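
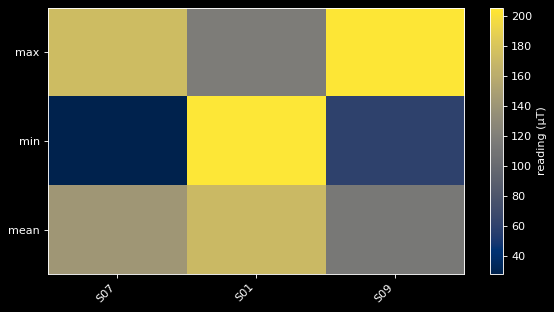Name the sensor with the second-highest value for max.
S07

Top 3 for max: S09 ≈ 200, S07 ≈ 180, S01 ≈ 120.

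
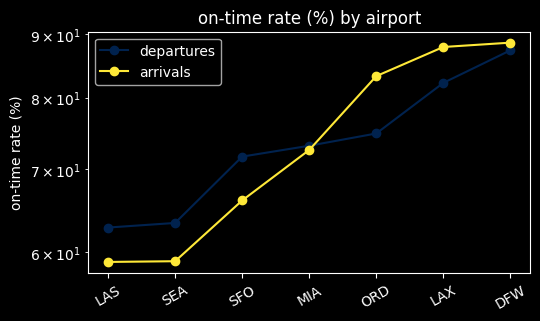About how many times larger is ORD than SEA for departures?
ORD ≈ 75, SEA ≈ 65; 75/65 ≈ 1.15.

≈ 1.15×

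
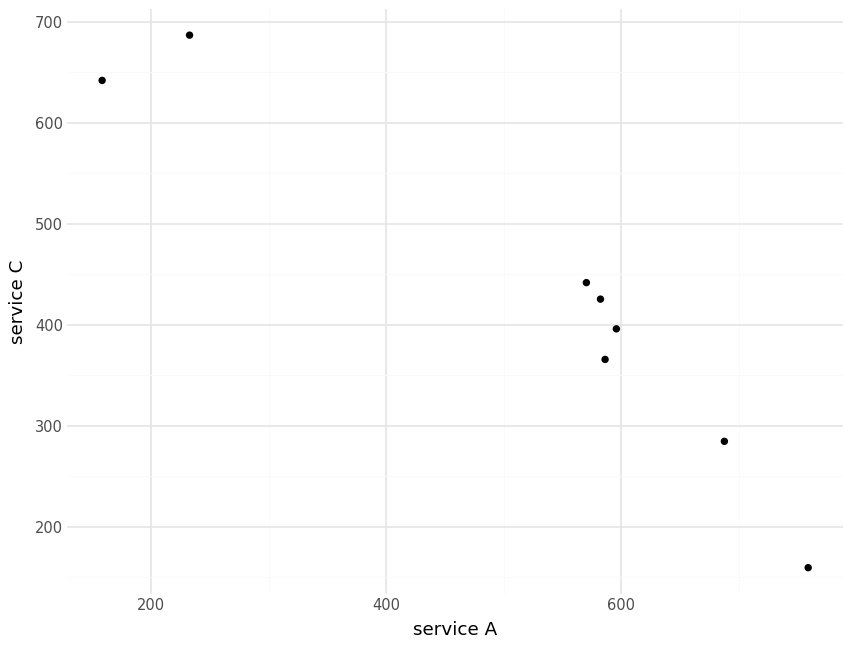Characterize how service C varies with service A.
Points are negatively correlated; strong (|r| ≈ 1.0).

negative, strong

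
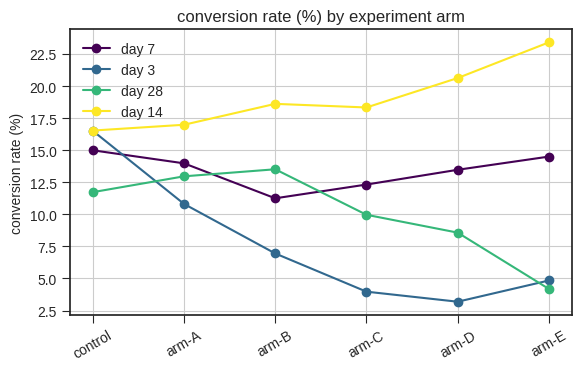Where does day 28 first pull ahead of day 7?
arm-A: day 28 ≈ 12 vs day 7 ≈ 14 (not yet); arm-B: day 28 ≈ 14 vs day 7 ≈ 12 (first crossover).

arm-B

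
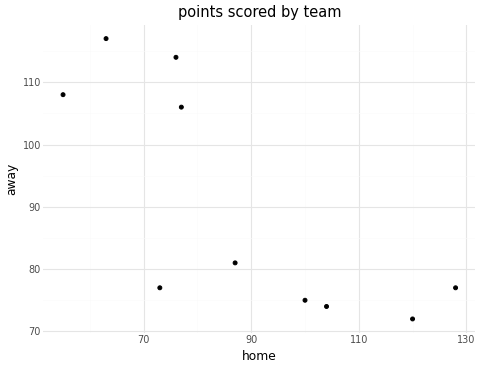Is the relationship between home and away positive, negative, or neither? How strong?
Points are negatively correlated; strong (|r| ≈ 0.8).

negative, strong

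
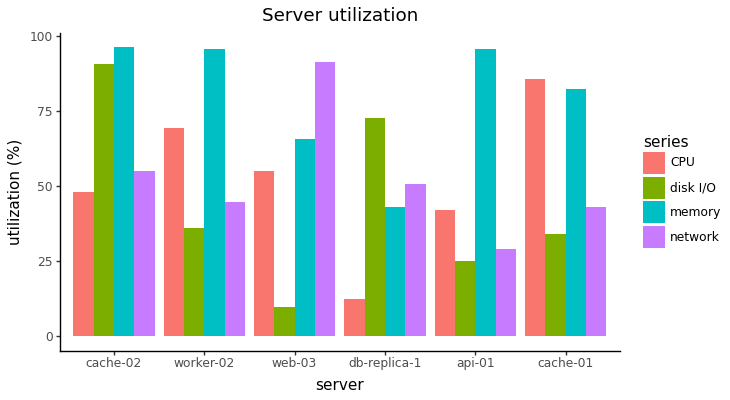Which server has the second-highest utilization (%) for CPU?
worker-02

Top 3 for CPU: cache-01 ≈ 90, worker-02 ≈ 70, web-03 ≈ 50.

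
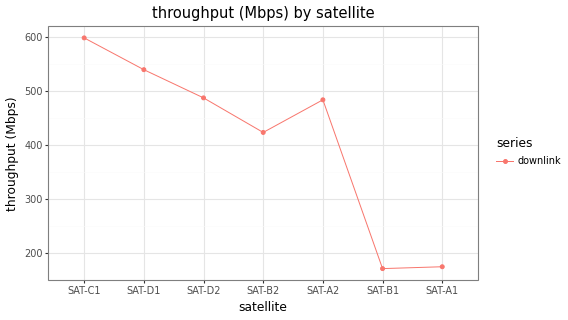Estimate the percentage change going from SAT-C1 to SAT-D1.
SAT-C1 ≈ 600, SAT-D1 ≈ 550; (550 − 600) / 600 ≈ -8.3%.

≈ -8.3%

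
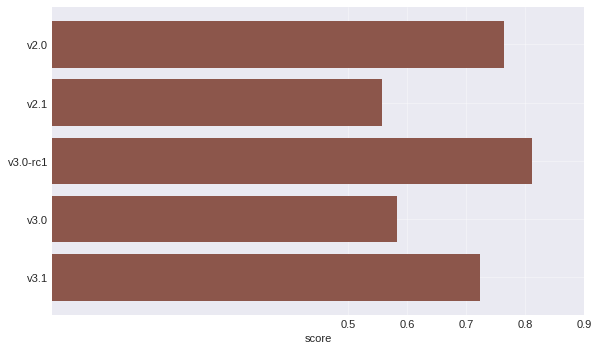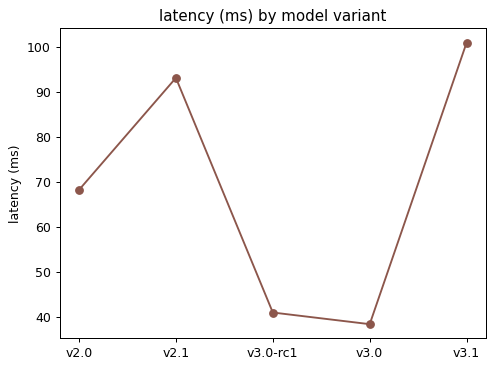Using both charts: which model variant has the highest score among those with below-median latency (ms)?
Chart 2 median latency (ms) ≈ 70; below-median model variants: v3.0-rc1, v3.0. Among those, v3.0-rc1 has the highest score (≈ 0.8).

v3.0-rc1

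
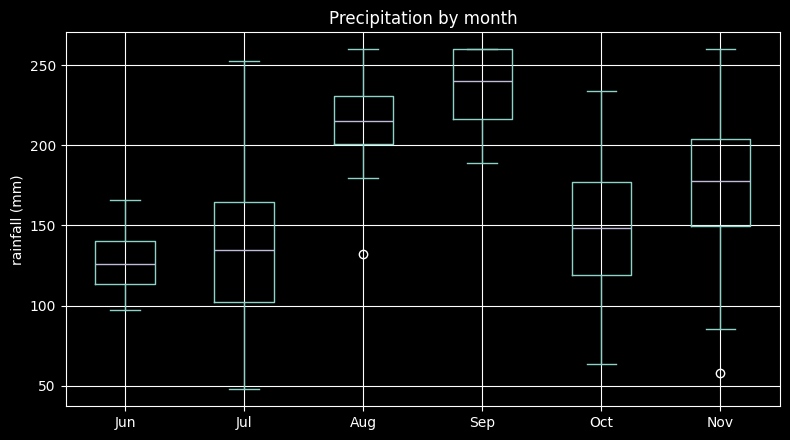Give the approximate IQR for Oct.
Q3 ≈ 180, Q1 ≈ 120; IQR ≈ 60.

≈ 60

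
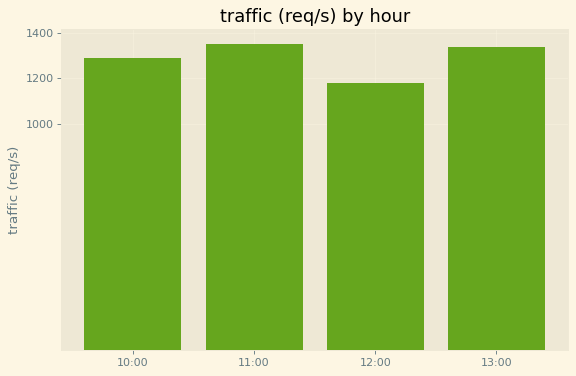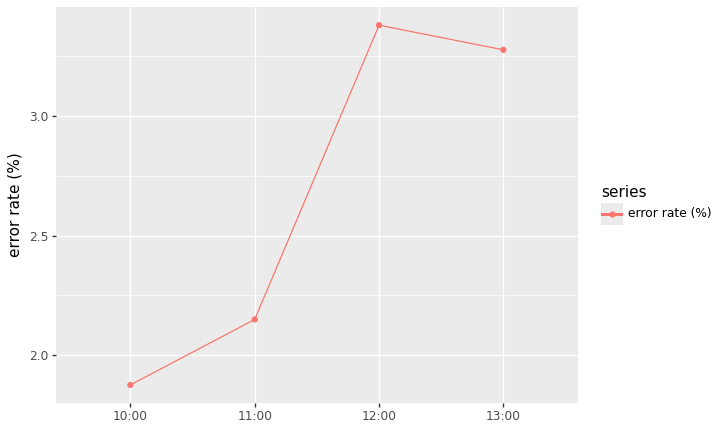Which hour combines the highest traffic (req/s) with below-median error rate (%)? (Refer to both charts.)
11:00

Chart 2 median error rate (%) ≈ 2.5; below-median hours: 10:00, 11:00. Among those, 11:00 has the highest traffic (req/s) (≈ 1400).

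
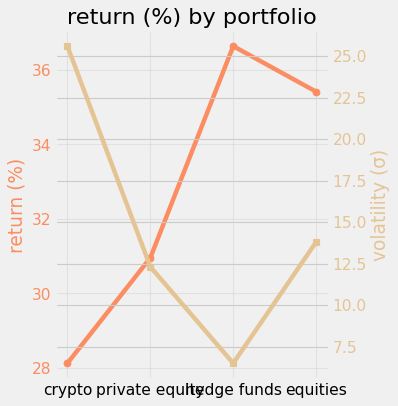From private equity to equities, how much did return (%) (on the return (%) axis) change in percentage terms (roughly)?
private equity ≈ 31, equities ≈ 35; (35 − 31) / 31 ≈ +12.9%.

≈ +12.9%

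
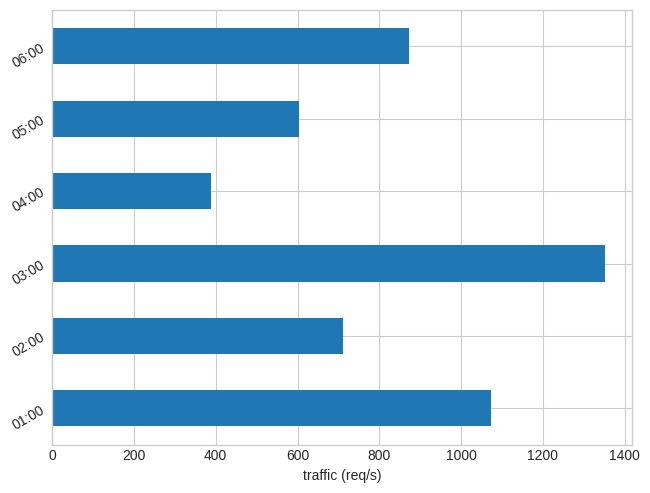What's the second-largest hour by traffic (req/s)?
01:00

Top 3: 03:00 ≈ 1400, 01:00 ≈ 1000, 06:00 ≈ 800.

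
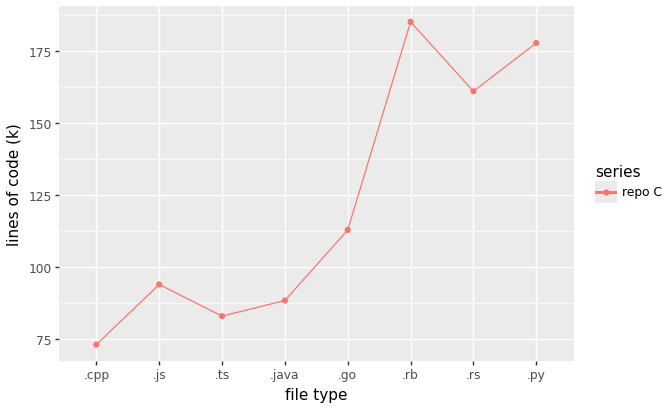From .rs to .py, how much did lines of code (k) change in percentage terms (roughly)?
≈ +12.5%

.rs ≈ 160, .py ≈ 180; (180 − 160) / 160 ≈ +12.5%.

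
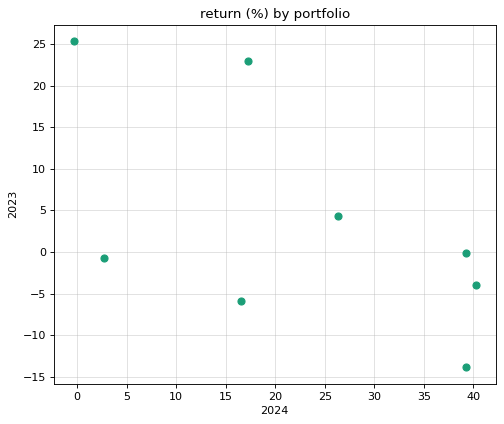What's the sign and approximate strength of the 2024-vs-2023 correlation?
Points are negatively correlated; moderate (|r| ≈ 0.6).

negative, moderate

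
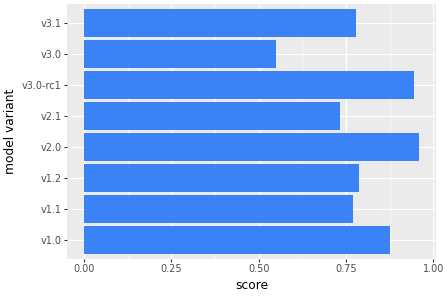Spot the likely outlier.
v3.0

v3.0 ≈ 0.6; the rest sit between ≈ 0.7 and ≈ 1.0.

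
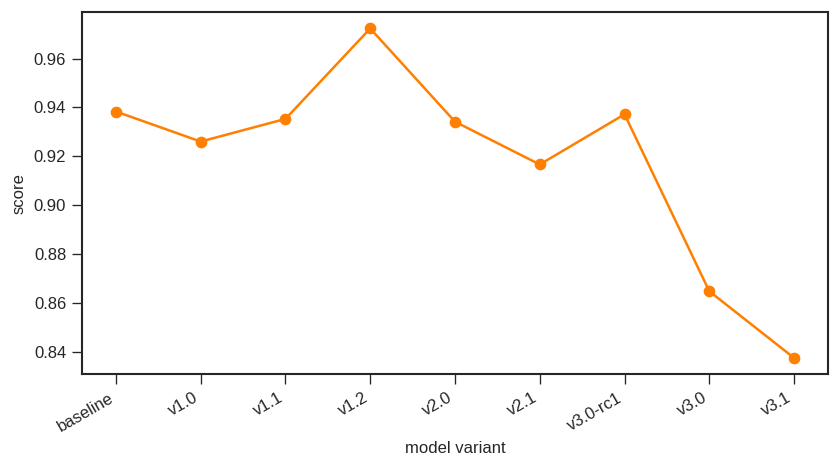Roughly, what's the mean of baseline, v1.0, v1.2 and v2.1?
(0.94 + 0.92 + 0.98 + 0.92) / 4 ≈ 0.94.

≈ 0.94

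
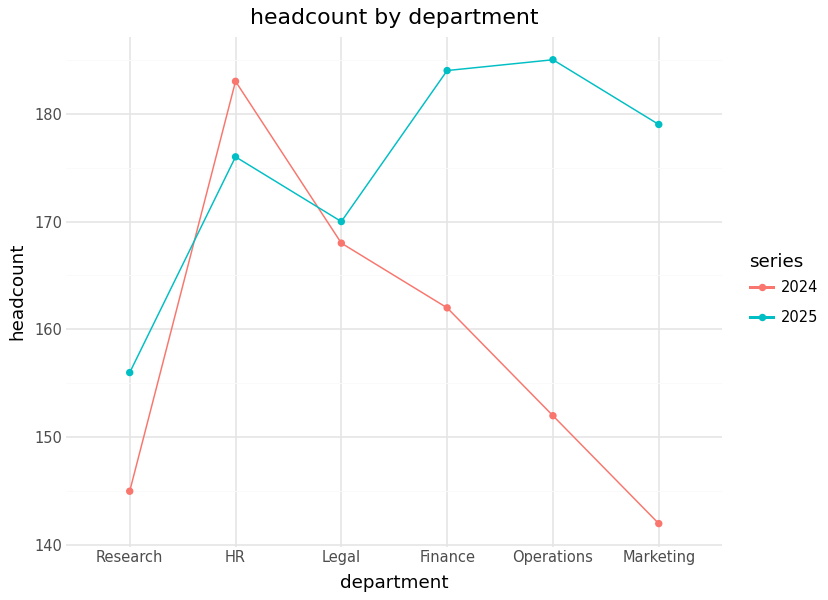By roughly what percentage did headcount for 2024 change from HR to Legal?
≈ -8.1%

HR ≈ 185, Legal ≈ 170; (170 − 185) / 185 ≈ -8.1%.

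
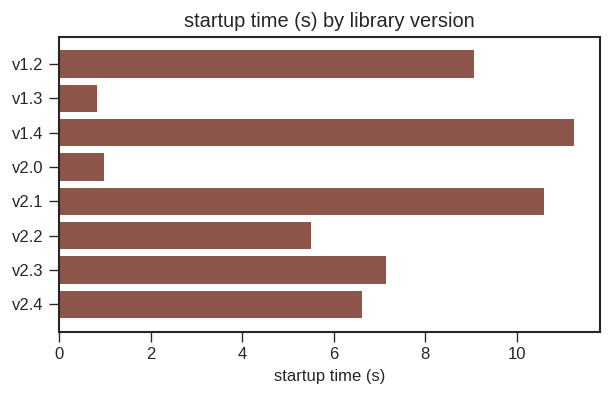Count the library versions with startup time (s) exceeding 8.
Above 8: v1.2, v1.4, v2.1.

3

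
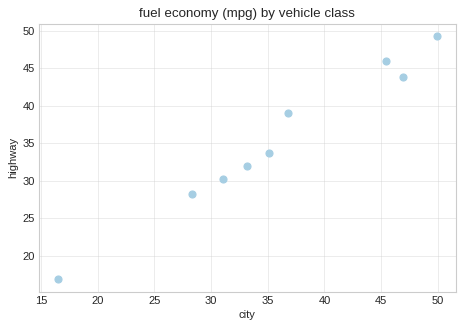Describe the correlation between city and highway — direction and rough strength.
positive, strong

Points are positively correlated; strong (|r| ≈ 1.0).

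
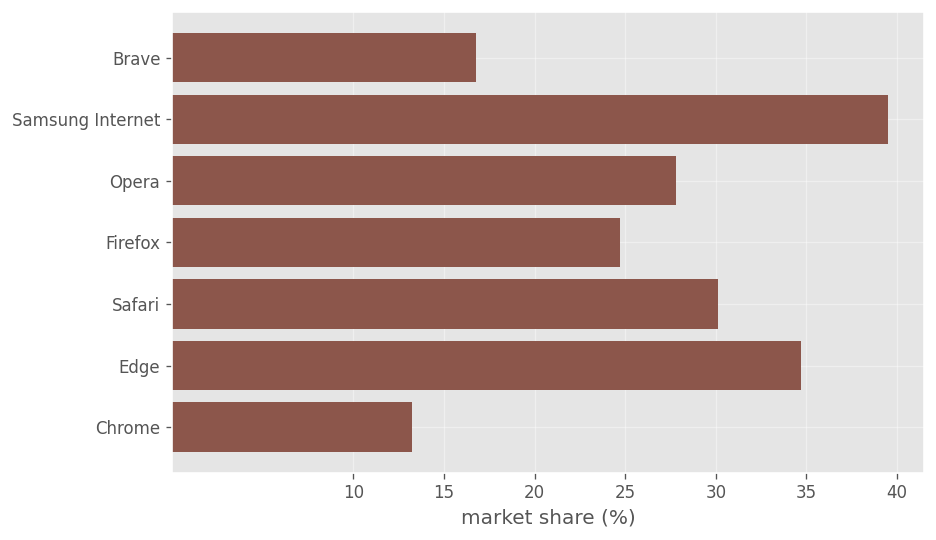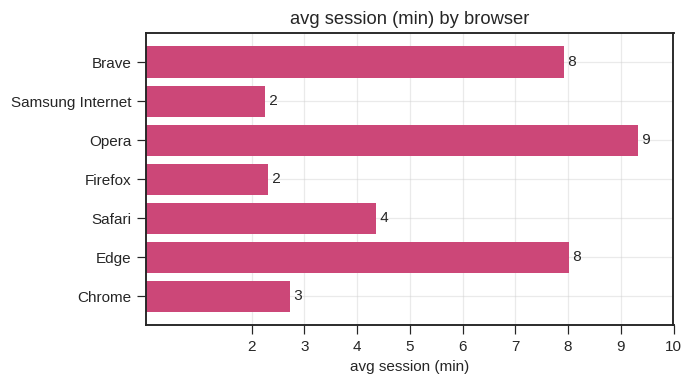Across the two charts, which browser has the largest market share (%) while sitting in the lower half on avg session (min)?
Samsung Internet

Chart 2 median avg session (min) ≈ 4; below-median browsers: Samsung Internet, Firefox, Chrome. Among those, Samsung Internet has the highest market share (%) (≈ 40).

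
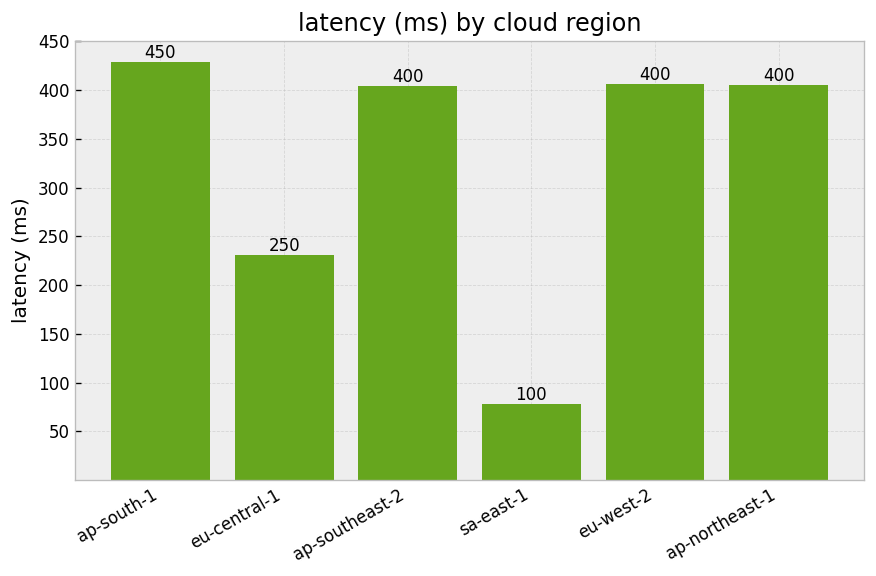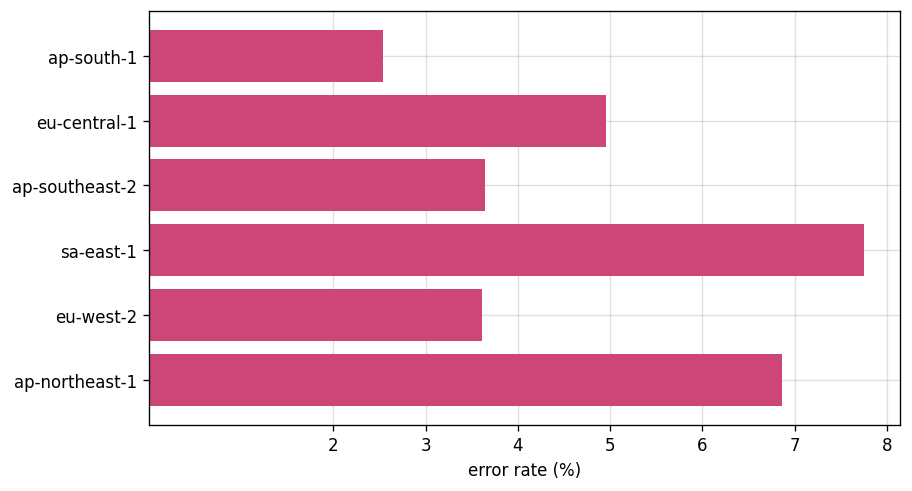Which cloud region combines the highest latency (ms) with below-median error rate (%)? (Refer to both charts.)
ap-south-1

Chart 2 median error rate (%) ≈ 4; below-median cloud regions: ap-south-1, ap-southeast-2, eu-west-2. Among those, ap-south-1 has the highest latency (ms) (≈ 450).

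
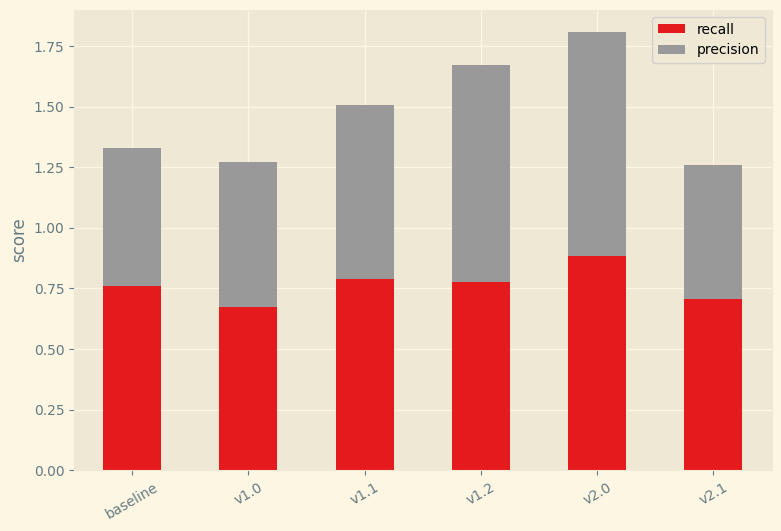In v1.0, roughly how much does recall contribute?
recall top ≈ 0.6, bottom ≈ 0.0; segment ≈ 0.6.

≈ 0.6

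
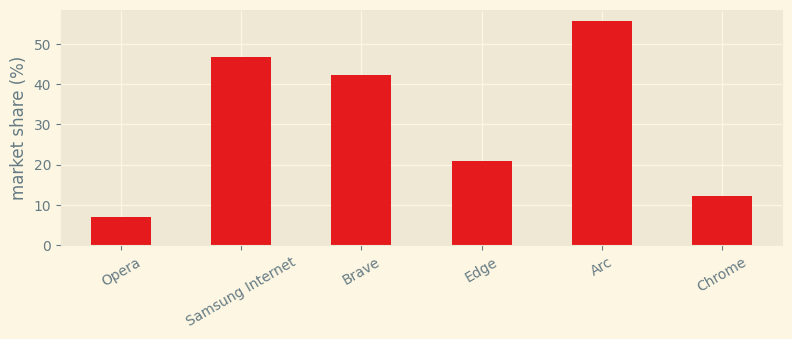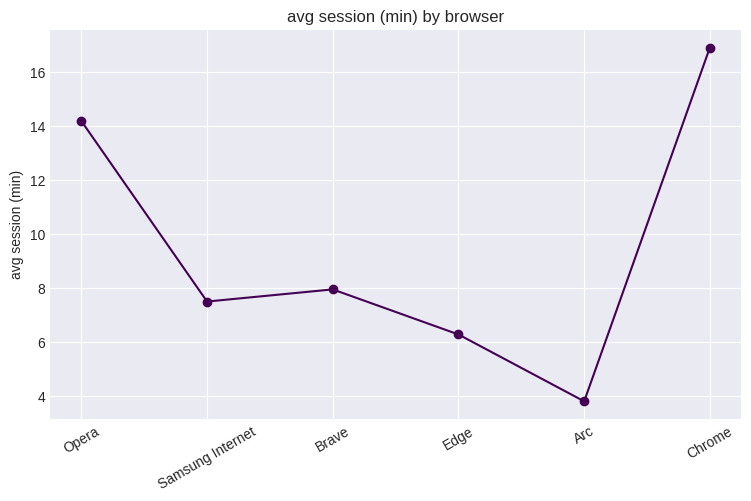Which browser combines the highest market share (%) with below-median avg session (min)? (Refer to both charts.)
Chart 2 median avg session (min) ≈ 8; below-median browsers: Samsung Internet, Edge, Arc. Among those, Arc has the highest market share (%) (≈ 60).

Arc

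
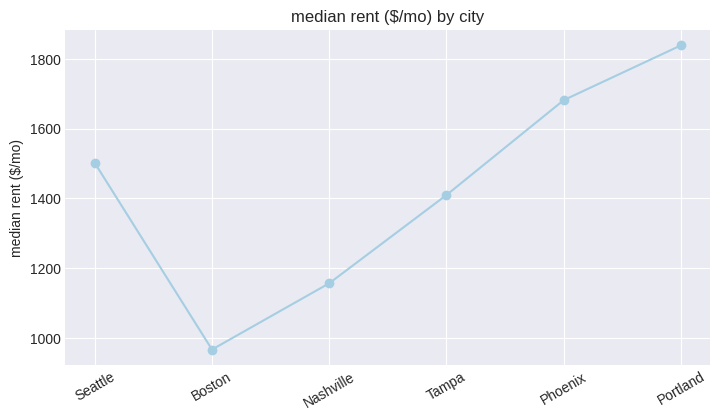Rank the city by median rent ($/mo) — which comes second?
Top 3: Portland ≈ 1800, Phoenix ≈ 1700, Seattle ≈ 1500.

Phoenix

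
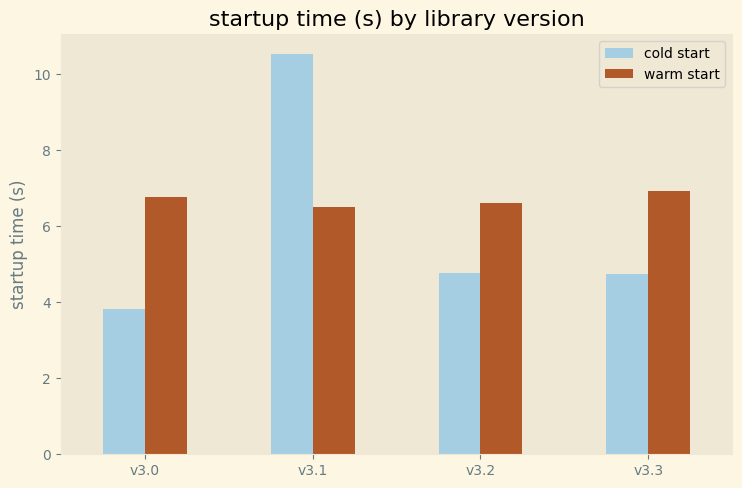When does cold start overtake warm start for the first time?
v3.1

v3.0: cold start ≈ 4 vs warm start ≈ 7 (not yet); v3.1: cold start ≈ 11 vs warm start ≈ 7 (first crossover).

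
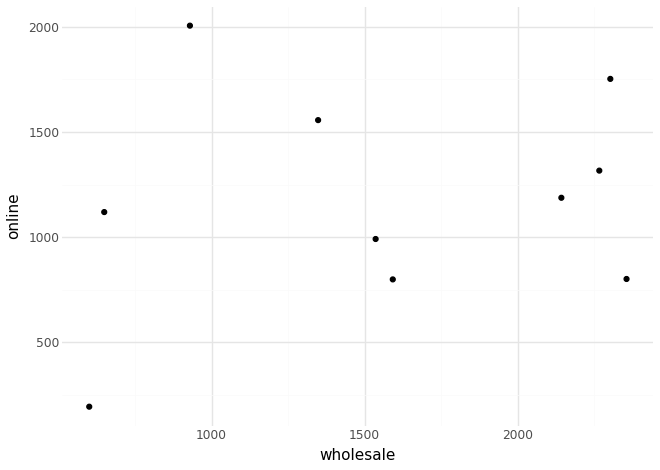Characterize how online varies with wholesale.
no clear correlation

Points are roughly uncorrelated; weak (|r| ≈ 0.2).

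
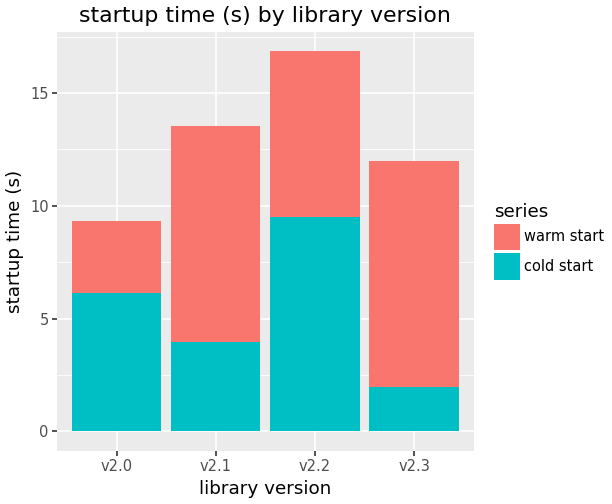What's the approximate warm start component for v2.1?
≈ 10

warm start top ≈ 14, bottom ≈ 4; segment ≈ 10.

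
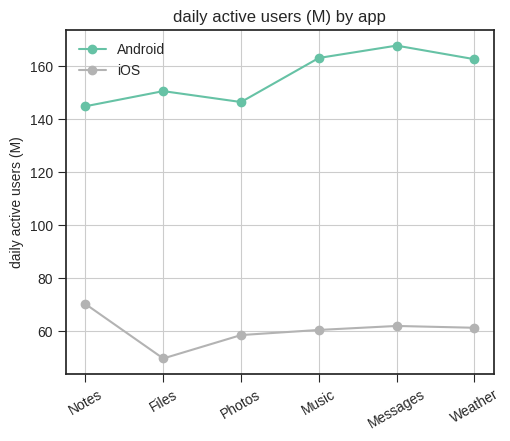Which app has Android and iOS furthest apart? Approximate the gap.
Messages: Android ≈ 170, iOS ≈ 60 → gap ≈ 110. Next-largest (Music) is only ≈ 100.

Messages, ≈ 110 M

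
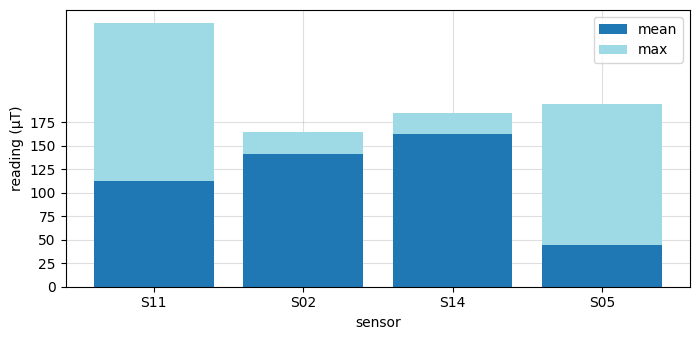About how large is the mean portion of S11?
≈ 125

mean top ≈ 125, bottom ≈ 0; segment ≈ 125.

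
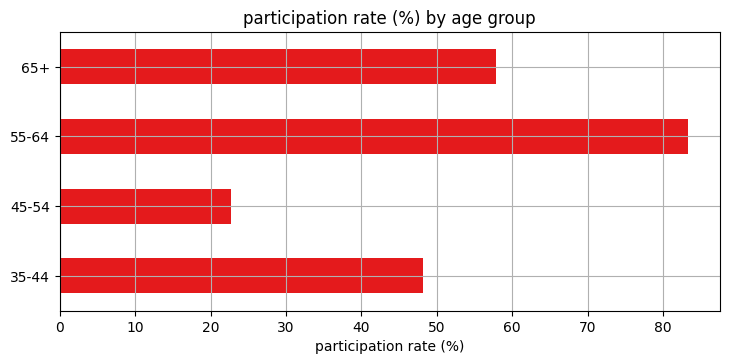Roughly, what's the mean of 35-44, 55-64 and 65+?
(50 + 80 + 60) / 3 ≈ 63.

≈ 63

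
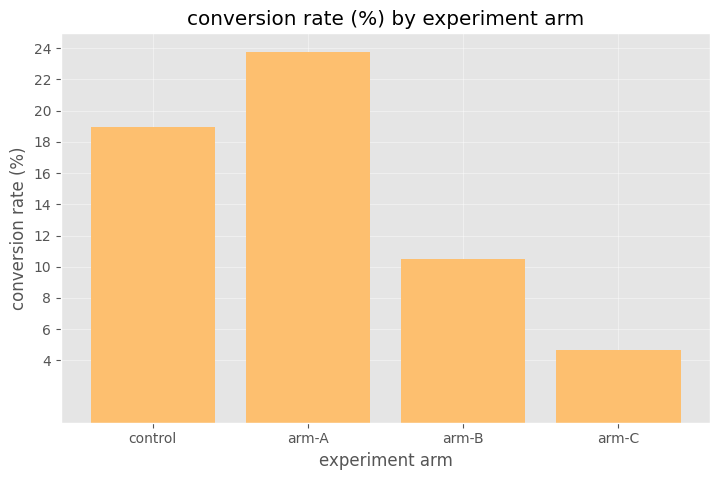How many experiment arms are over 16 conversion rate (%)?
Above 16: control, arm-A.

2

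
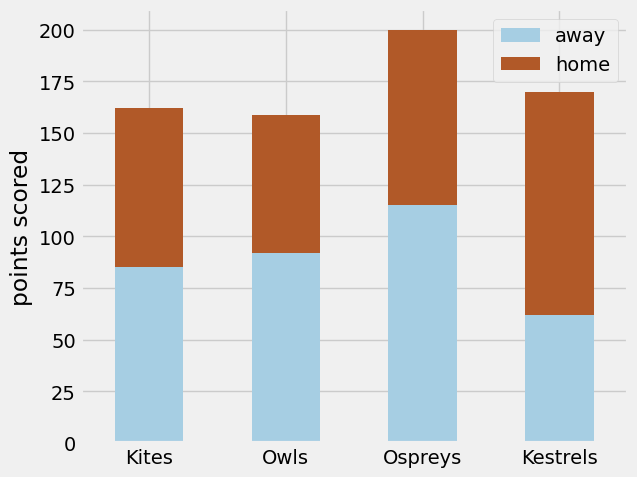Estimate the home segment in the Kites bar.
≈ 80

home top ≈ 160, bottom ≈ 80; segment ≈ 80.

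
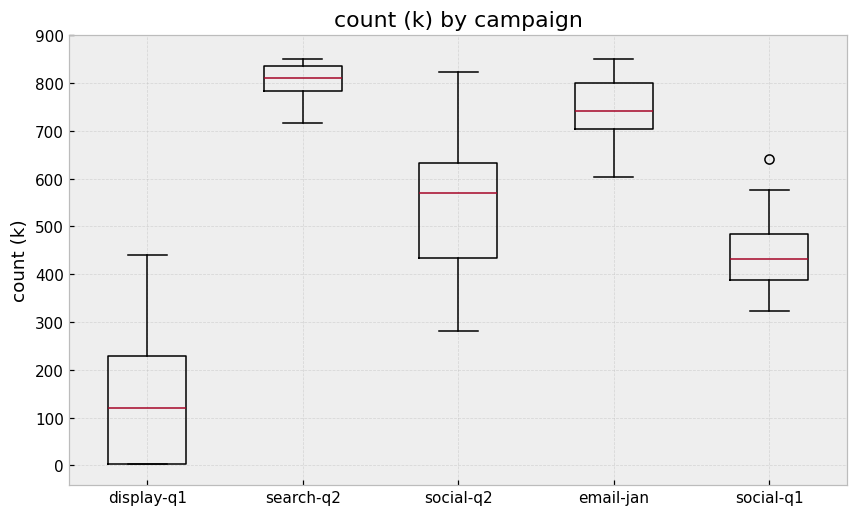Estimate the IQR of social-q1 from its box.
Q3 ≈ 500, Q1 ≈ 400; IQR ≈ 100.

≈ 100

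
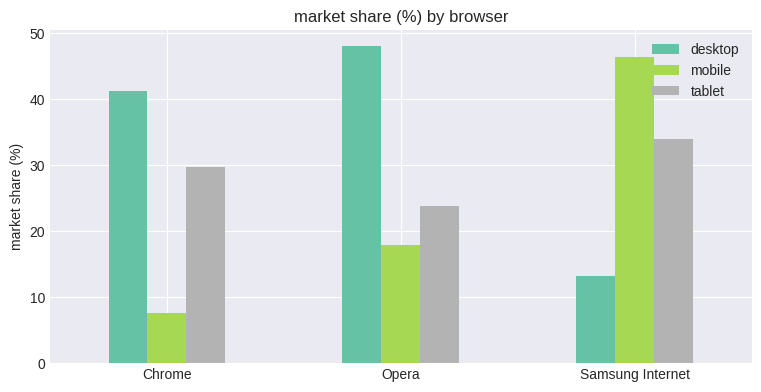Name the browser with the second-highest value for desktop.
Chrome

Top 3 for desktop: Opera ≈ 50, Chrome ≈ 40, Samsung Internet ≈ 15.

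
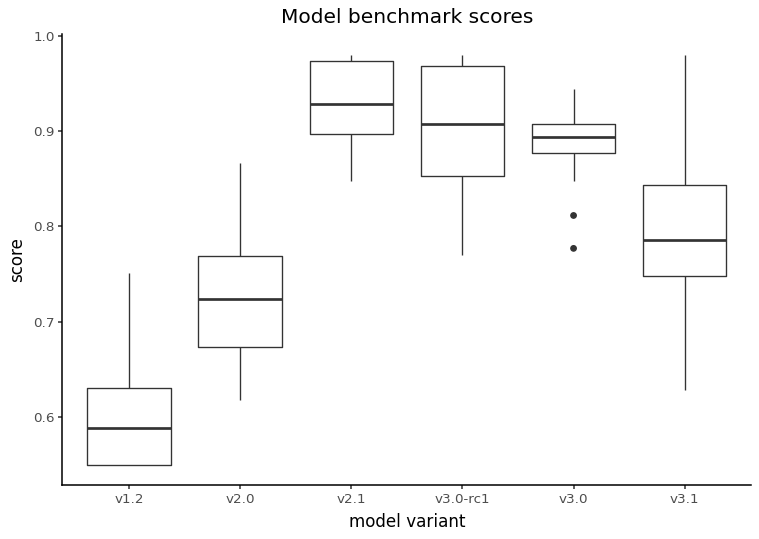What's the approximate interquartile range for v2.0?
≈ 0.10

Q3 ≈ 0.75, Q1 ≈ 0.65; IQR ≈ 0.10.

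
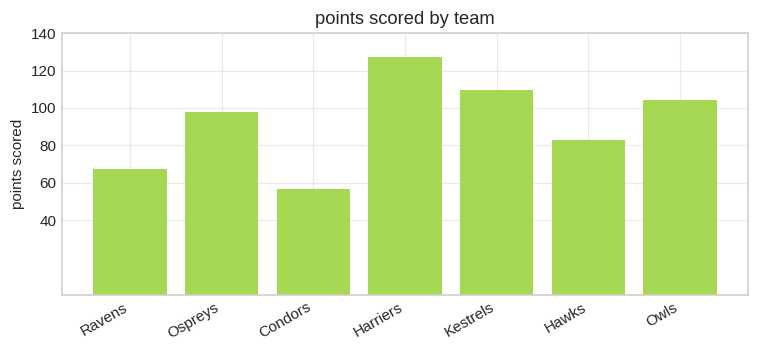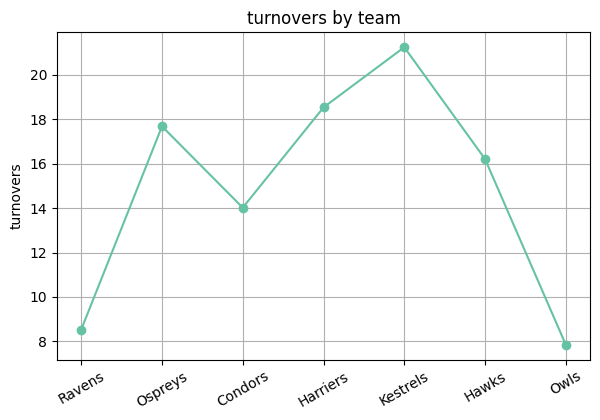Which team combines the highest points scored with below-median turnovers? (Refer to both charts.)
Chart 2 median turnovers ≈ 16; below-median teams: Ravens, Condors, Owls. Among those, Owls has the highest points scored (≈ 100).

Owls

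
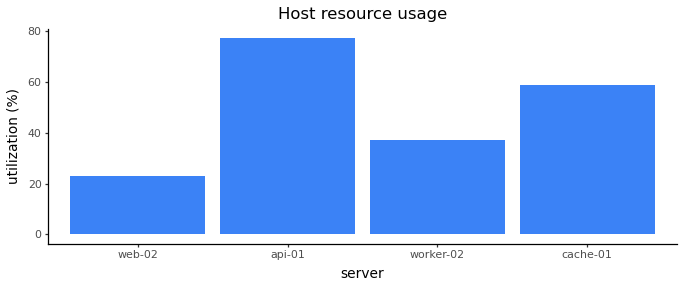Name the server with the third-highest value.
Top 4: api-01 ≈ 80, cache-01 ≈ 60, worker-02 ≈ 40, web-02 ≈ 20.

worker-02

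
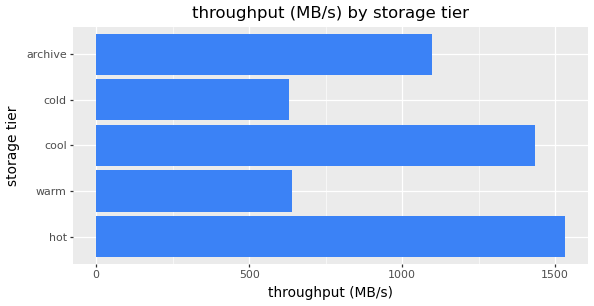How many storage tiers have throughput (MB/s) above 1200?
Above 1200: hot, cool.

2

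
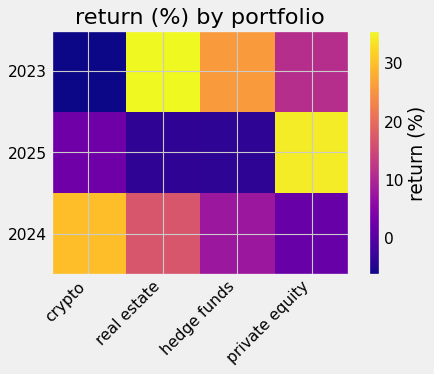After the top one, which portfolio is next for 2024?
real estate

Top 3 for 2024: crypto ≈ 30, real estate ≈ 15, hedge funds ≈ 10.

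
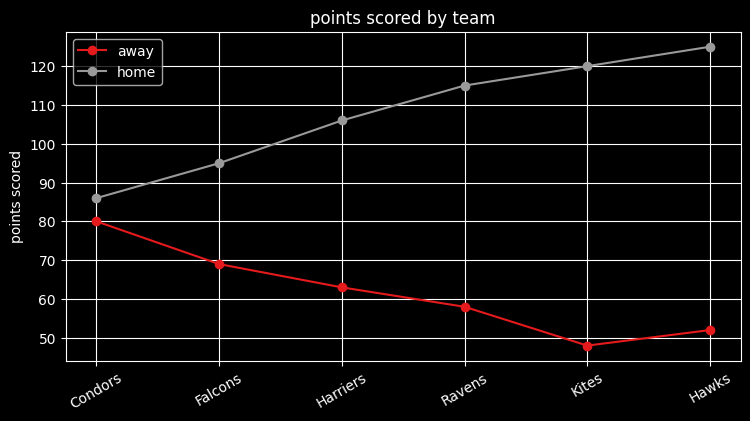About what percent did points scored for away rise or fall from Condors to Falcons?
≈ -12.5%

Condors ≈ 80, Falcons ≈ 70; (70 − 80) / 80 ≈ -12.5%.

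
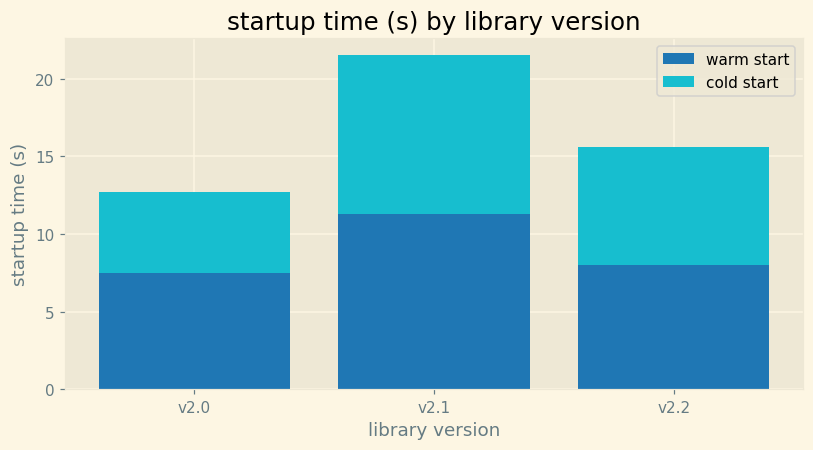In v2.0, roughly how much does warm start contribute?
warm start top ≈ 8, bottom ≈ 0; segment ≈ 8.

≈ 8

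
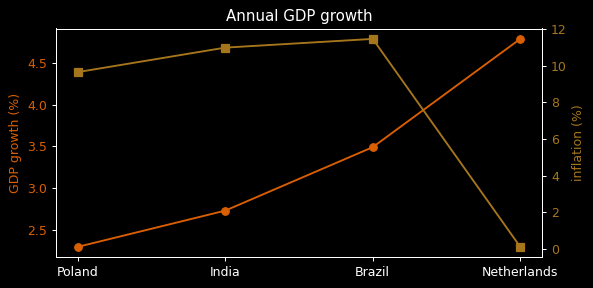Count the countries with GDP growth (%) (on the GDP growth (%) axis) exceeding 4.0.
1

Above 4.0: Netherlands.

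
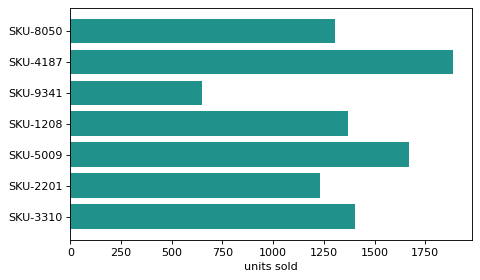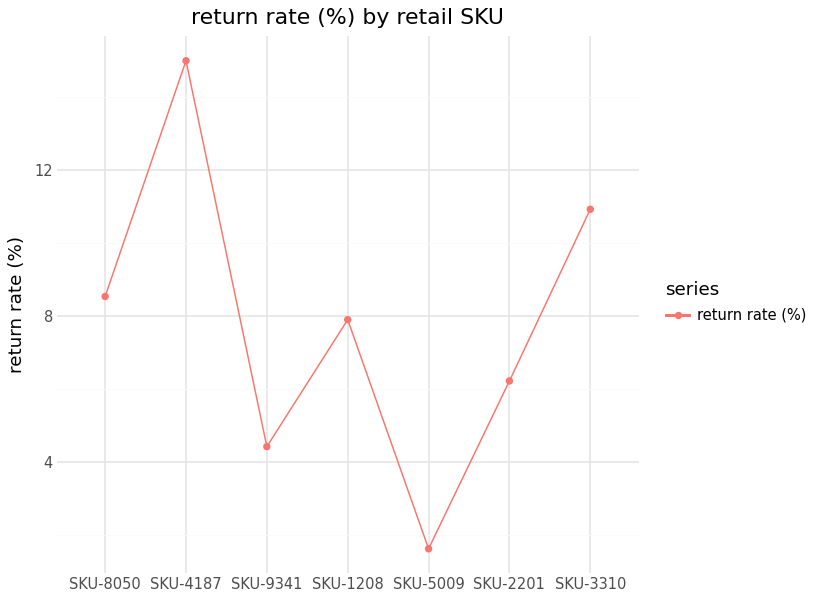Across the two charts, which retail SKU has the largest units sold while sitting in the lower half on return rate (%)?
Chart 2 median return rate (%) ≈ 8; below-median retail SKUs: SKU-9341, SKU-5009, SKU-2201. Among those, SKU-5009 has the highest units sold (≈ 1600).

SKU-5009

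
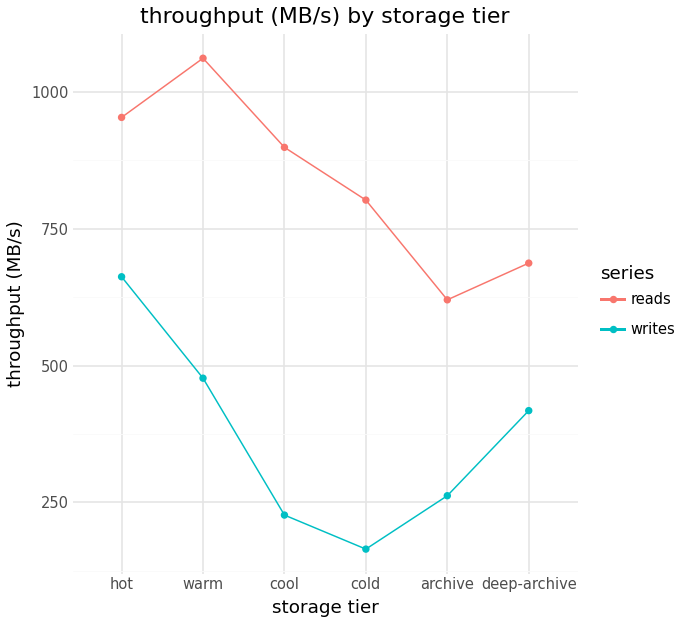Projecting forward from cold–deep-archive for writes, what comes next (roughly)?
≈ 500

Last three: 200, 300, 400 → slope ≈ 100/step → next ≈ 500.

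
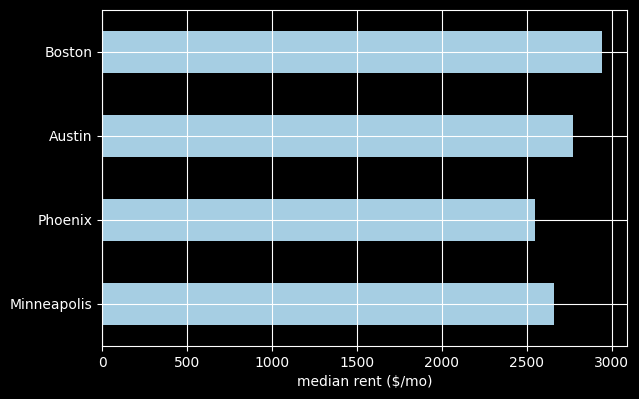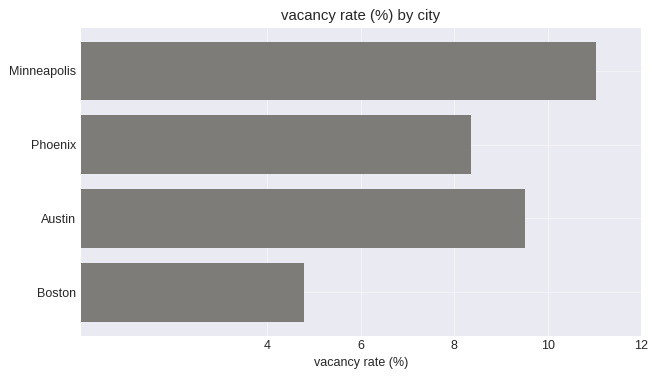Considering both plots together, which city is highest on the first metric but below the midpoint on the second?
Boston

Chart 2 median vacancy rate (%) ≈ 8; below-median cities: Phoenix, Boston. Among those, Boston has the highest median rent ($/mo) (≈ 3000).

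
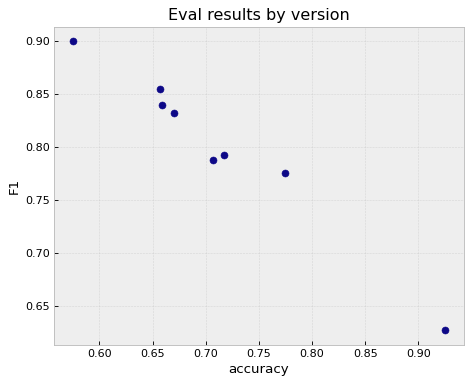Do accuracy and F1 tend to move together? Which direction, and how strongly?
Points are negatively correlated; strong (|r| ≈ 1.0).

negative, strong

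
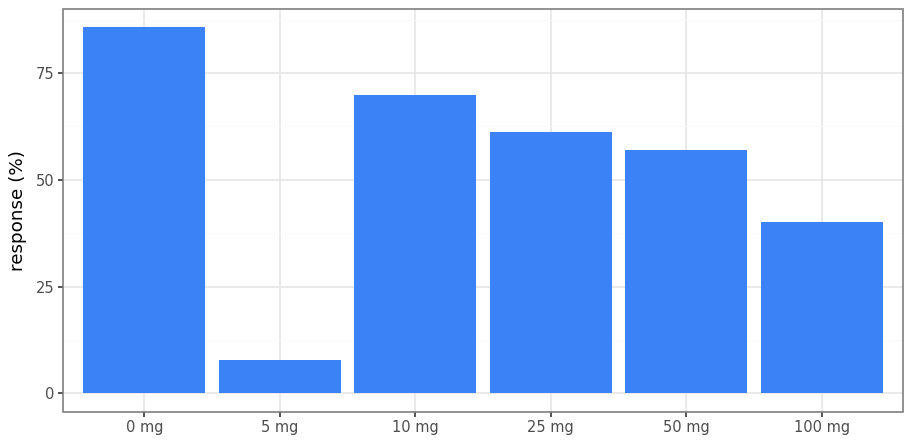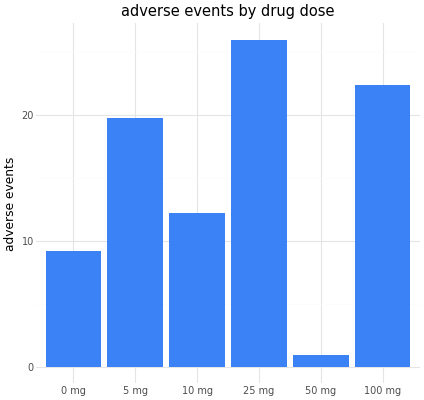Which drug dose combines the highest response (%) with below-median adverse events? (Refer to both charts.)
0 mg

Chart 2 median adverse events ≈ 15; below-median drug doses: 0 mg, 10 mg, 50 mg. Among those, 0 mg has the highest response (%) (≈ 90).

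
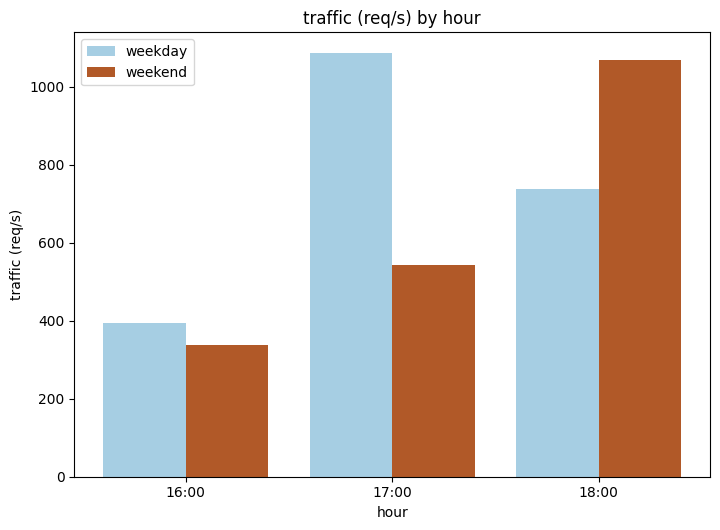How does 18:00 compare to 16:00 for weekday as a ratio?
≈ 1.75×

18:00 ≈ 700, 16:00 ≈ 400; 700/400 ≈ 1.75.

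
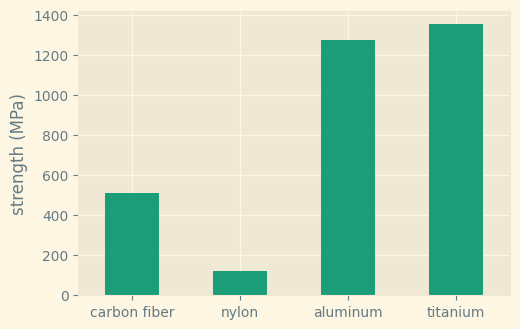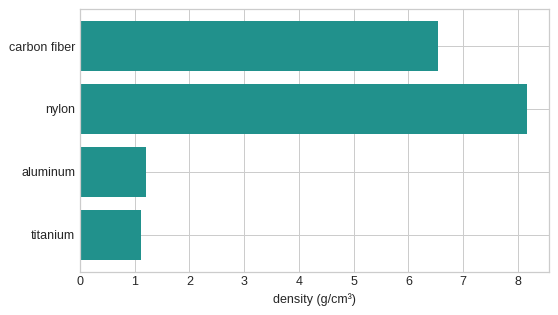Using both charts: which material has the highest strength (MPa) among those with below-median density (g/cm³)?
Chart 2 median density (g/cm³) ≈ 4; below-median materials: aluminum, titanium. Among those, titanium has the highest strength (MPa) (≈ 1400).

titanium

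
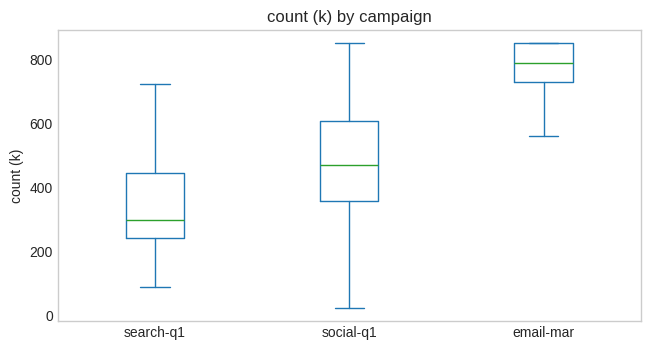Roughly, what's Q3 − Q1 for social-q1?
Q3 ≈ 600, Q1 ≈ 350; IQR ≈ 250.

≈ 250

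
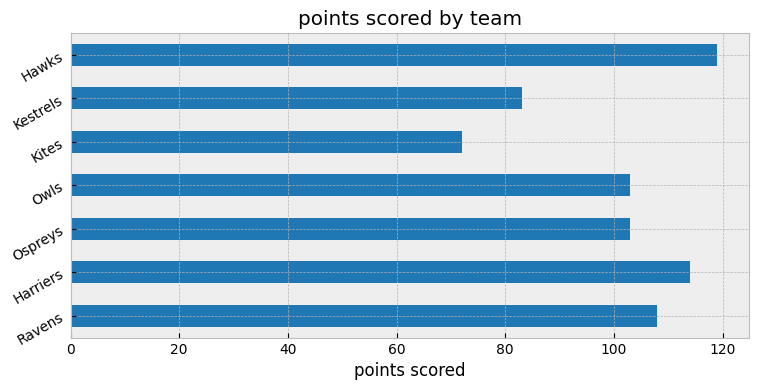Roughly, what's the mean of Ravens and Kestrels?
(110 + 80) / 2 ≈ 95.

≈ 95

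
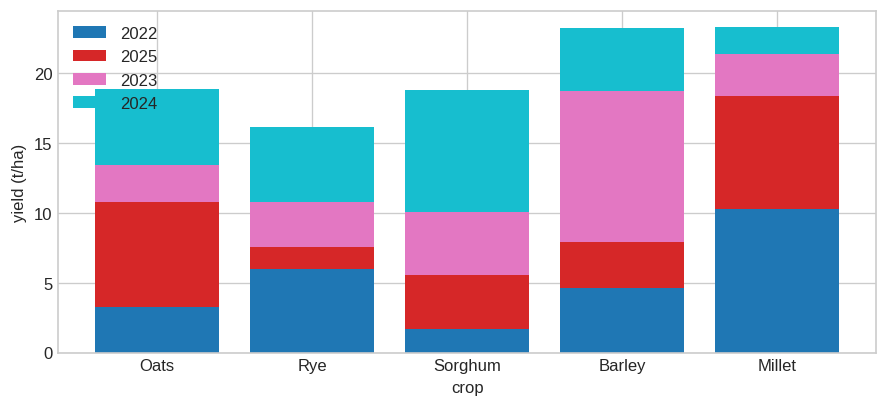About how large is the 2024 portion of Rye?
≈ 6

2024 top ≈ 16, bottom ≈ 10; segment ≈ 6.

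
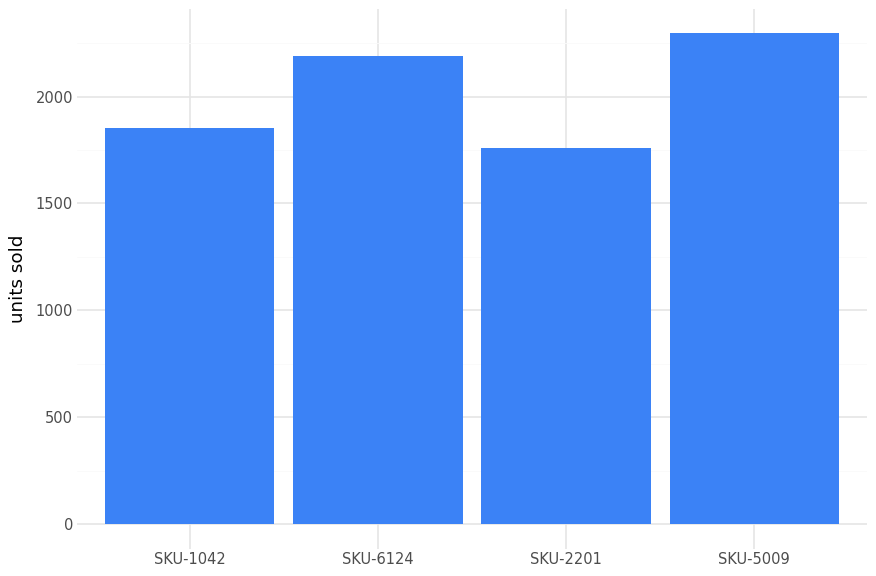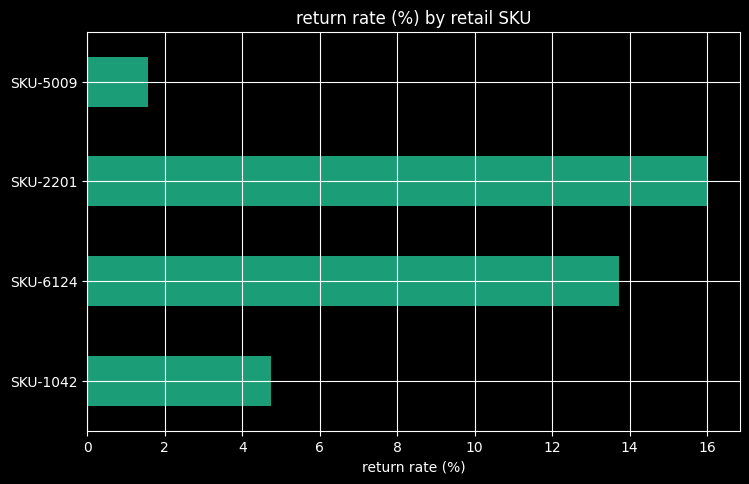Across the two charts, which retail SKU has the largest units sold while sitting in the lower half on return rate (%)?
Chart 2 median return rate (%) ≈ 10; below-median retail SKUs: SKU-1042, SKU-5009. Among those, SKU-5009 has the highest units sold (≈ 2500).

SKU-5009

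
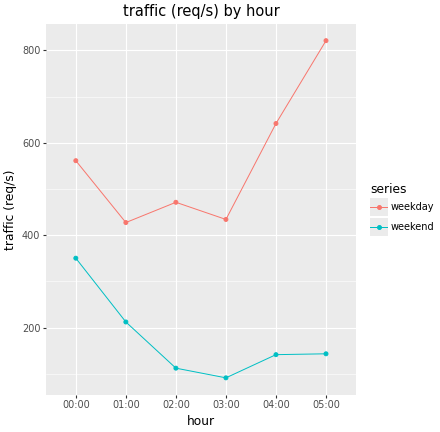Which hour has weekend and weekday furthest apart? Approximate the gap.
05:00: weekend ≈ 100, weekday ≈ 800 → gap ≈ 700. Next-largest (04:00) is only ≈ 500.

05:00, ≈ 700 req/s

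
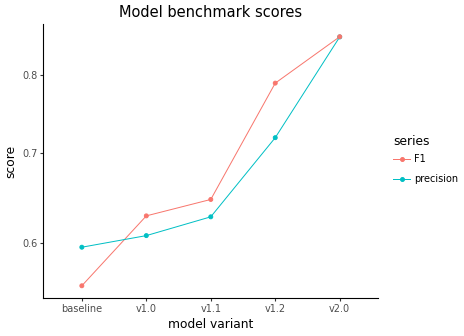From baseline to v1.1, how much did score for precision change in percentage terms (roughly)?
baseline ≈ 0.60, v1.1 ≈ 0.65; (0.65 − 0.60) / 0.60 ≈ +8.3%.

≈ +8.3%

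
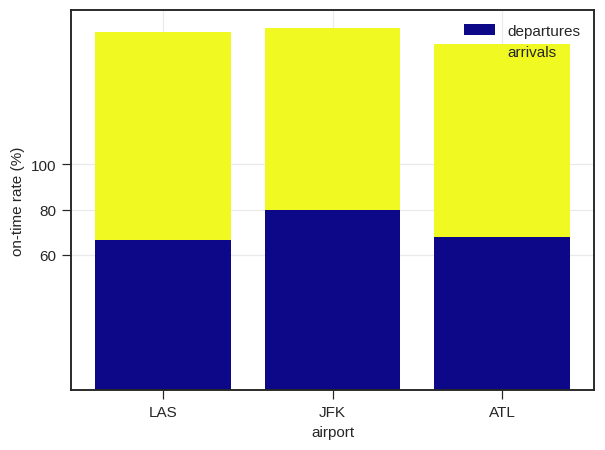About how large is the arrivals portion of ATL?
arrivals top ≈ 160, bottom ≈ 60; segment ≈ 100.

≈ 100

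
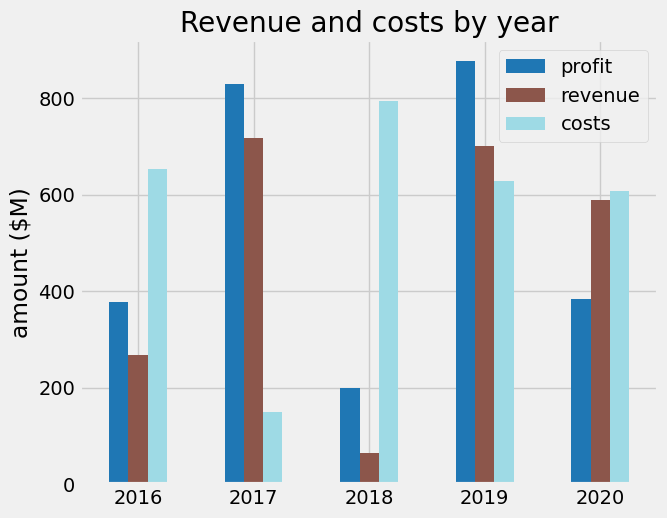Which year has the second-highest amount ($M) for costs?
2016

Top 3 for costs: 2018 ≈ 800, 2016 ≈ 700, 2019 ≈ 600.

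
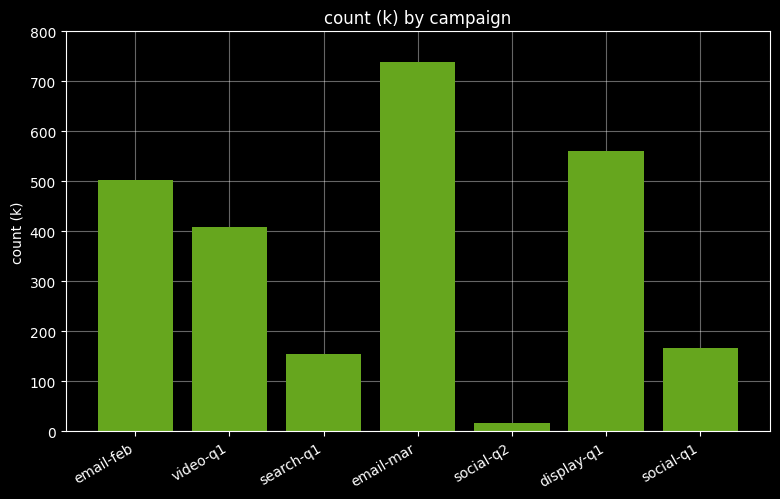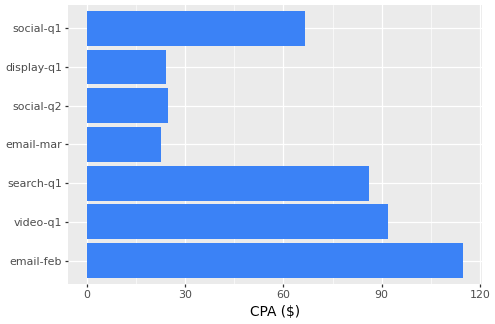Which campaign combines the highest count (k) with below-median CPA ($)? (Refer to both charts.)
email-mar

Chart 2 median CPA ($) ≈ 60; below-median campaigns: email-mar, social-q2, display-q1. Among those, email-mar has the highest count (k) (≈ 700).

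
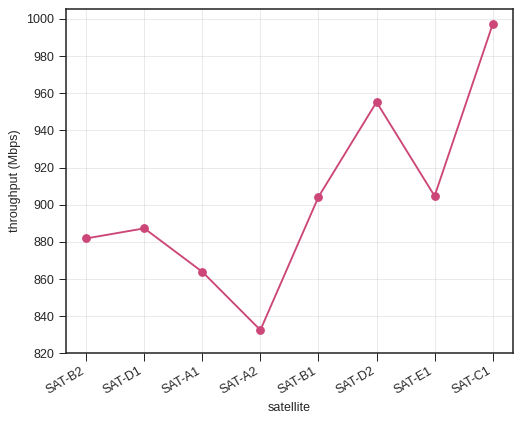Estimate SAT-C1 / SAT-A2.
≈ 1.19×

SAT-C1 ≈ 1000, SAT-A2 ≈ 840; 1000/840 ≈ 1.19.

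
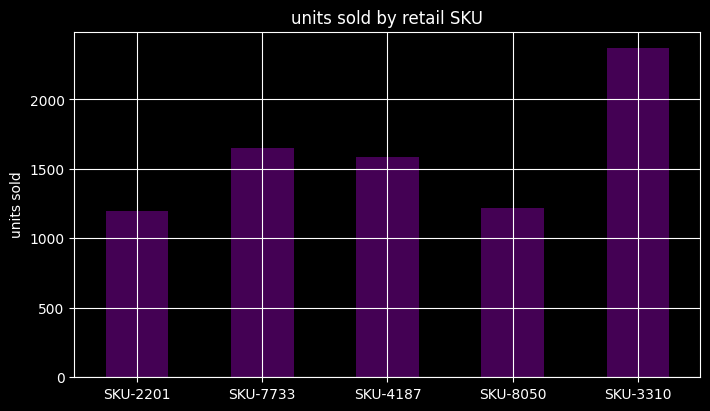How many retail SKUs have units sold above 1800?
Above 1800: SKU-3310.

1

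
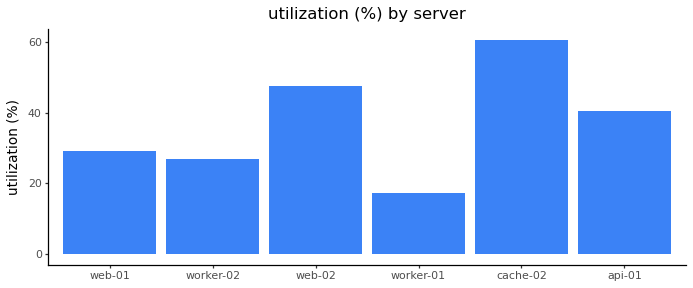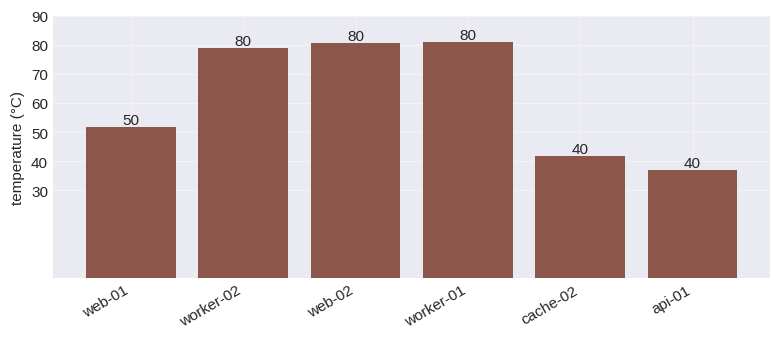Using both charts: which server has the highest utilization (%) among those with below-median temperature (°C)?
Chart 2 median temperature (°C) ≈ 70; below-median servers: web-01, cache-02, api-01. Among those, cache-02 has the highest utilization (%) (≈ 60).

cache-02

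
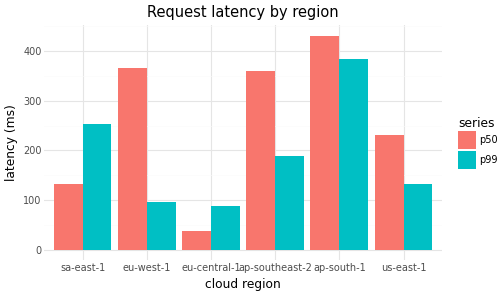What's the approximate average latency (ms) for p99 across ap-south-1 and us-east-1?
(400 + 150) / 2 ≈ 275.

≈ 275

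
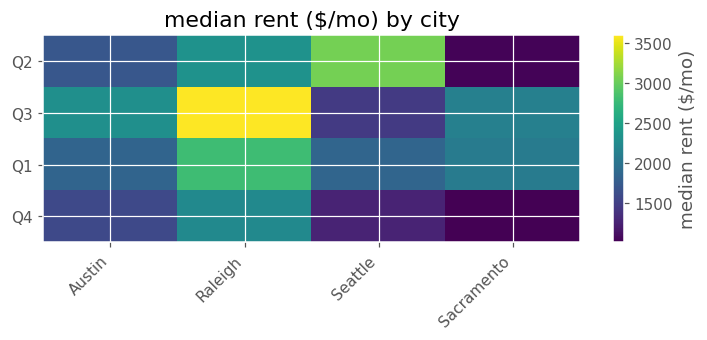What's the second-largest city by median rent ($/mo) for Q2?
Top 3 for Q2: Seattle ≈ 3000, Raleigh ≈ 2500, Austin ≈ 1500.

Raleigh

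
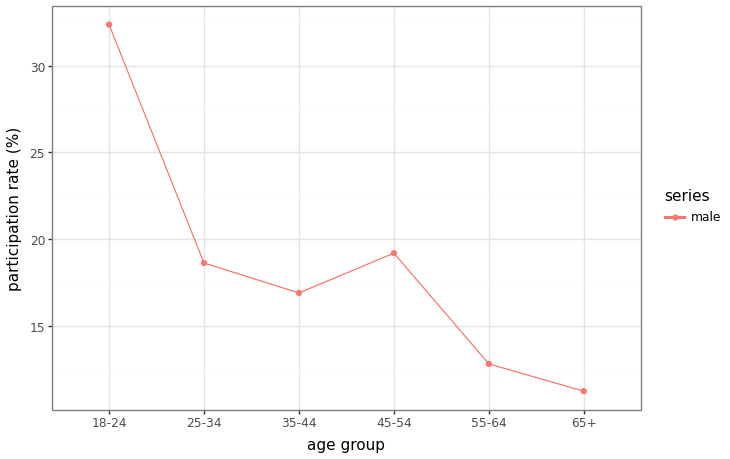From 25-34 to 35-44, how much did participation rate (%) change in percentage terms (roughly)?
≈ -11.1%

25-34 ≈ 18, 35-44 ≈ 16; (16 − 18) / 18 ≈ -11.1%.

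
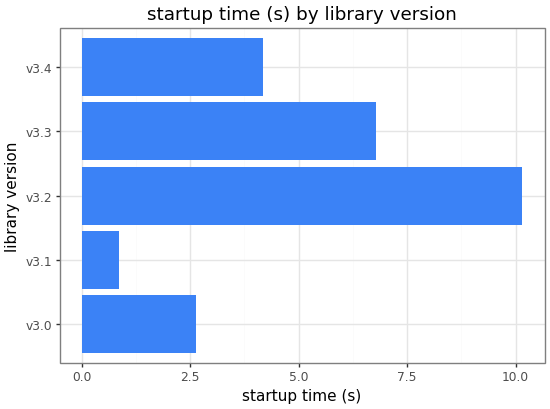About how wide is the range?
Max v3.2 ≈ 10, min v3.1 ≈ 1; range ≈ 9.

≈ 9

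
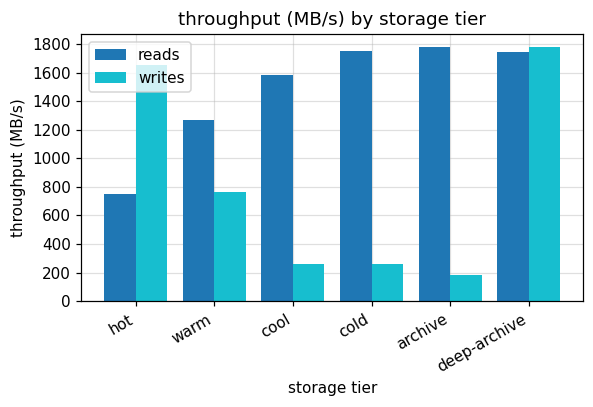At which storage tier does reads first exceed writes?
hot: reads ≈ 800 vs writes ≈ 1600 (not yet); warm: reads ≈ 1200 vs writes ≈ 800 (first crossover).

warm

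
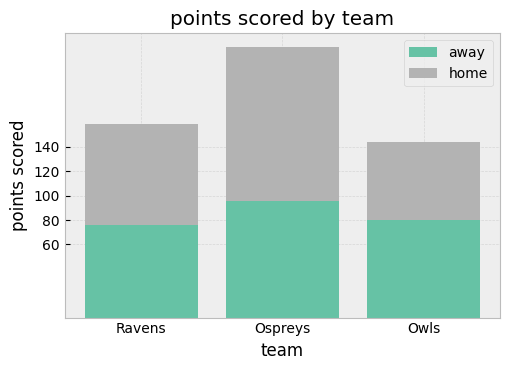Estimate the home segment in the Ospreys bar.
≈ 120

home top ≈ 220, bottom ≈ 100; segment ≈ 120.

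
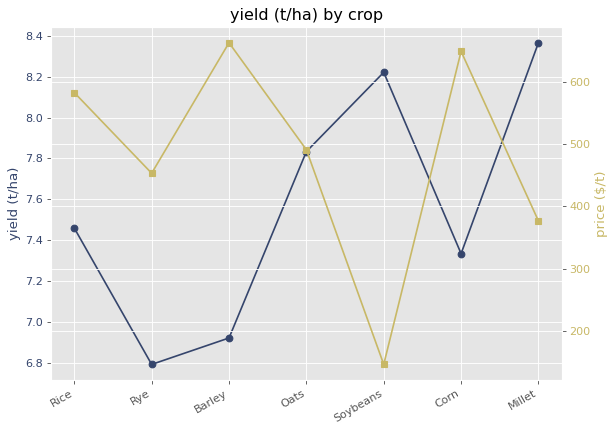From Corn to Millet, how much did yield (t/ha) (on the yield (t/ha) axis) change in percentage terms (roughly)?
Corn ≈ 7.4, Millet ≈ 8.4; (8.4 − 7.4) / 7.4 ≈ +13.5%.

≈ +13.5%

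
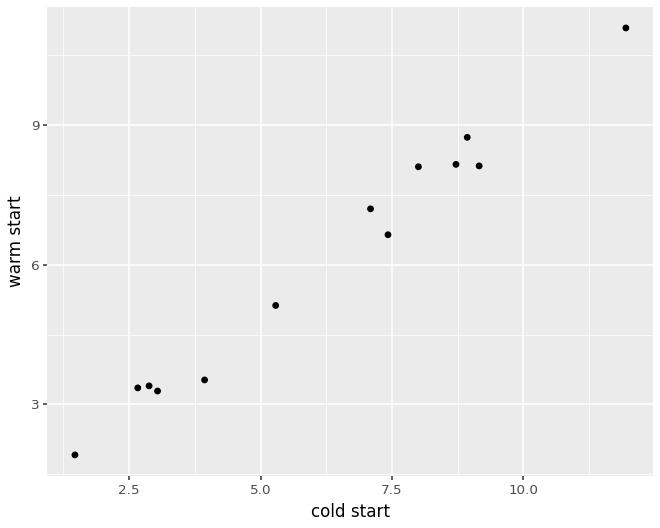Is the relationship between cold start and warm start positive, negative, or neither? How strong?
positive, strong

Points are positively correlated; strong (|r| ≈ 1.0).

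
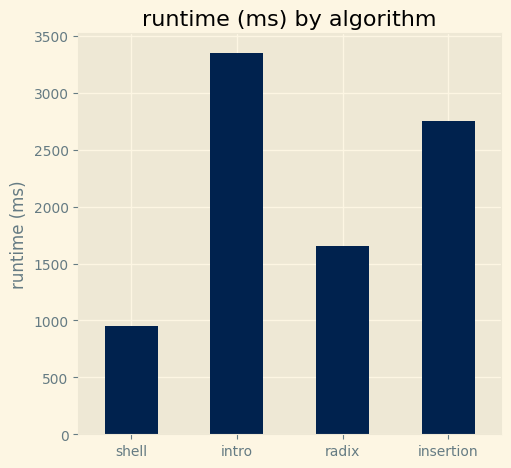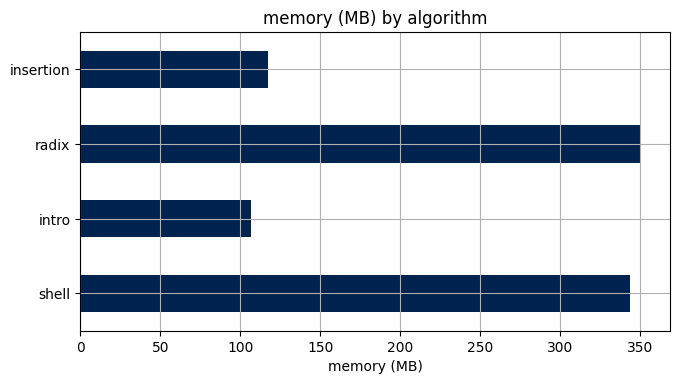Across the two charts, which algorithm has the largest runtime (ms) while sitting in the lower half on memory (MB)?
intro

Chart 2 median memory (MB) ≈ 250; below-median algorithms: intro, insertion. Among those, intro has the highest runtime (ms) (≈ 3500).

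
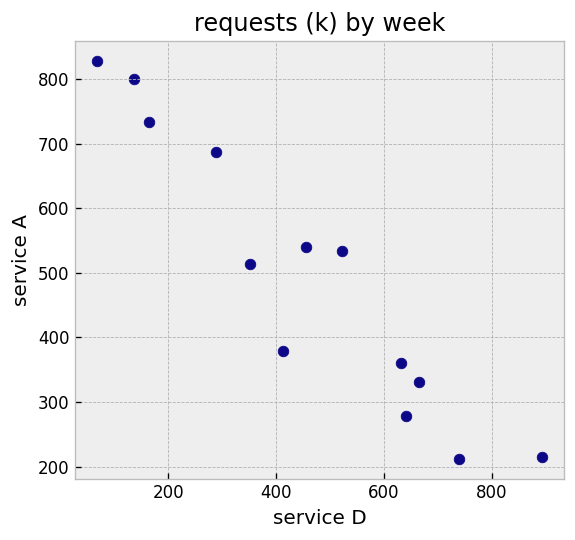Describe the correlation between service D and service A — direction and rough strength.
negative, strong

Points are negatively correlated; strong (|r| ≈ 0.9).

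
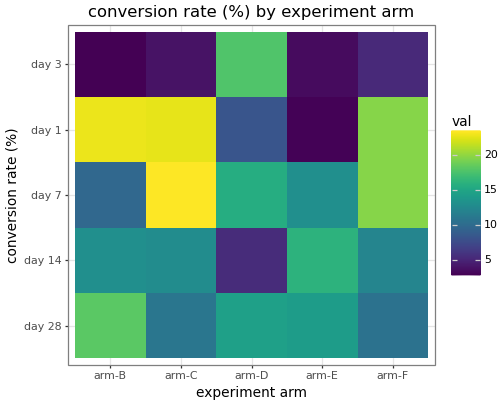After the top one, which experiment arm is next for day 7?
arm-F

Top 3 for day 7: arm-C ≈ 24, arm-F ≈ 20, arm-D ≈ 16.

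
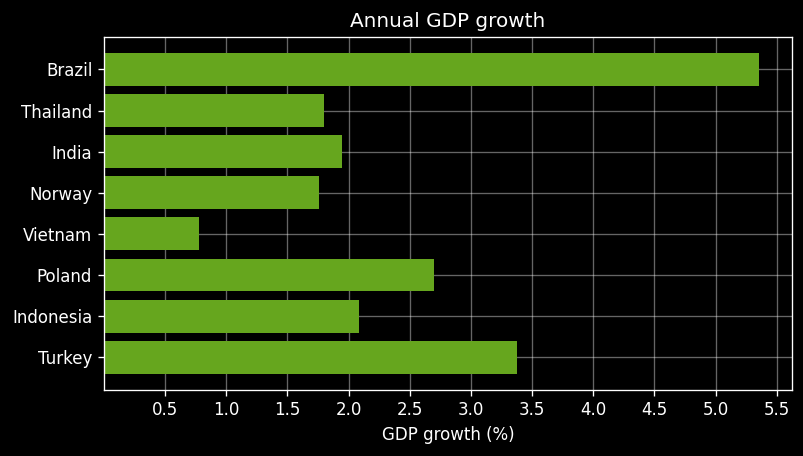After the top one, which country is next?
Turkey

Top 3: Brazil ≈ 5.5, Turkey ≈ 3.5, Poland ≈ 2.5.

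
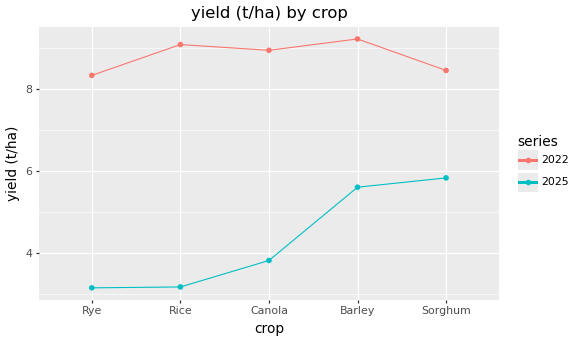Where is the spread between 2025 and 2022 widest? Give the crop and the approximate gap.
Rice: 2025 ≈ 3, 2022 ≈ 9 → gap ≈ 6. Next-largest (Rye) is only ≈ 5.

Rice, ≈ 6 t/ha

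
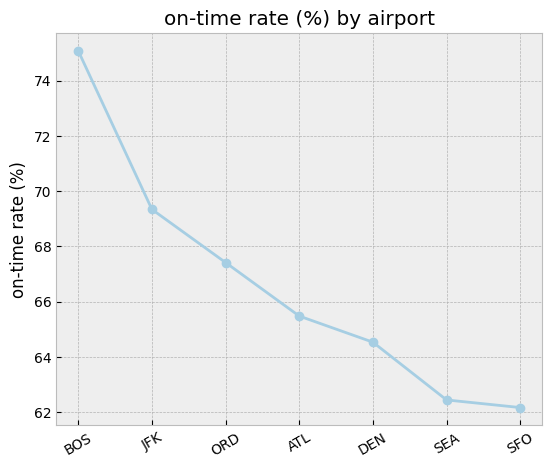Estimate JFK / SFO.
≈ 1.13×

JFK ≈ 70, SFO ≈ 62; 70/62 ≈ 1.13.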